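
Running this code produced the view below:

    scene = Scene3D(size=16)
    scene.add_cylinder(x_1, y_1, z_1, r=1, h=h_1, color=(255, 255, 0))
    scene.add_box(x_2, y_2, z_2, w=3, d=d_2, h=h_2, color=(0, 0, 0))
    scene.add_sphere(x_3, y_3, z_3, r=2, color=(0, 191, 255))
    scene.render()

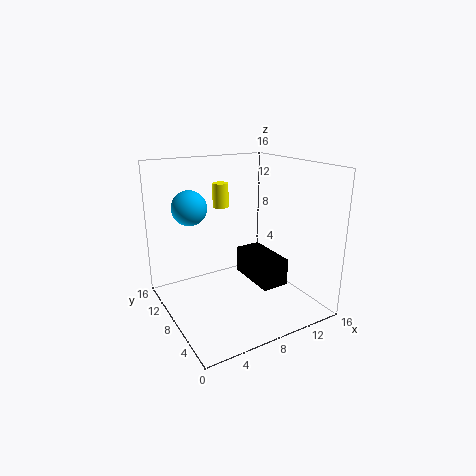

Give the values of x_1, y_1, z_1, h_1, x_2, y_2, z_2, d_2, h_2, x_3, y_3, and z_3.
x_1 = 9, y_1 = 14, z_1 = 10, h_1 = 3, x_2 = 9, y_2 = 4, z_2 = 3, d_2 = 6, h_2 = 3, x_3 = 4, y_3 = 12, z_3 = 11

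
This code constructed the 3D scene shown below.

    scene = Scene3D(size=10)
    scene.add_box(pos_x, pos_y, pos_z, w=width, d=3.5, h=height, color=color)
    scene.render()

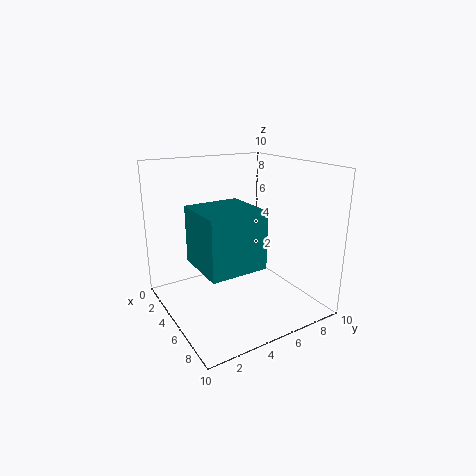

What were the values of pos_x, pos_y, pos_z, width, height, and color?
pos_x = 5.5; pos_y = 1; pos_z = 4.5; width = 3.5; height = 3.5; color = 'teal'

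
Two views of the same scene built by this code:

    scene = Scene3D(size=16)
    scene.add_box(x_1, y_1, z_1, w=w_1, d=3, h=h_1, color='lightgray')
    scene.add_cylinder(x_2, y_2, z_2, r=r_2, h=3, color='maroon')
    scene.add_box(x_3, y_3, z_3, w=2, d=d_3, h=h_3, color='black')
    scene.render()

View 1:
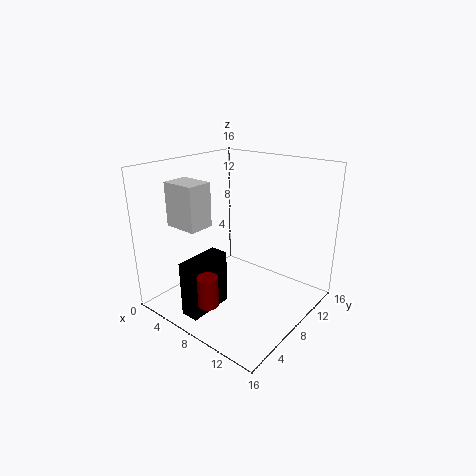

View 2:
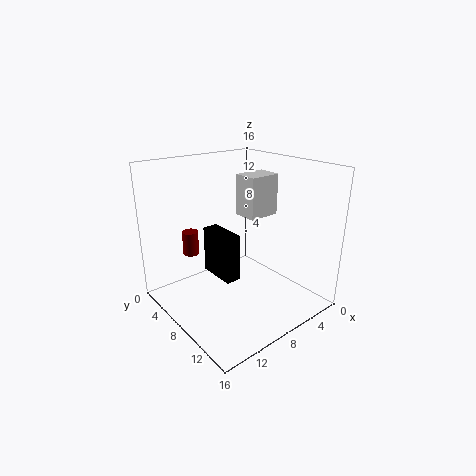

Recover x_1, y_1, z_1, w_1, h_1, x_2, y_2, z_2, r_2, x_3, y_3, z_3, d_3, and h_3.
x_1 = 1, y_1 = 4, z_1 = 9, w_1 = 4, h_1 = 5, x_2 = 10, y_2 = 1, z_2 = 4, r_2 = 1, x_3 = 6, y_3 = 1, z_3 = 1, d_3 = 5, h_3 = 6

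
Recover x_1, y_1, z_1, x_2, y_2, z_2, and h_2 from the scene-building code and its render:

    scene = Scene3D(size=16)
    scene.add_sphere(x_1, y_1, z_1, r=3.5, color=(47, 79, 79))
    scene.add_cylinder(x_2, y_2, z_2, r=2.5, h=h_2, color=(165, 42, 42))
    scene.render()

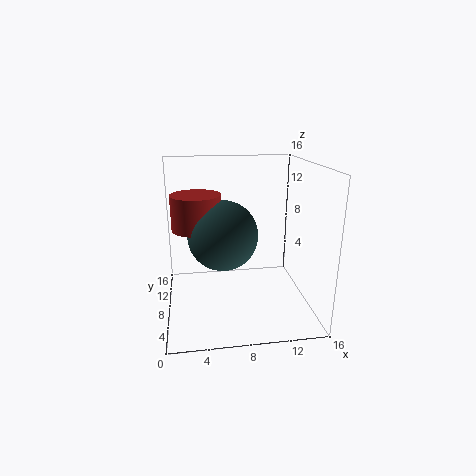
x_1 = 6; y_1 = 5; z_1 = 9.5; x_2 = 3.5; y_2 = 6; z_2 = 10; h_2 = 3.5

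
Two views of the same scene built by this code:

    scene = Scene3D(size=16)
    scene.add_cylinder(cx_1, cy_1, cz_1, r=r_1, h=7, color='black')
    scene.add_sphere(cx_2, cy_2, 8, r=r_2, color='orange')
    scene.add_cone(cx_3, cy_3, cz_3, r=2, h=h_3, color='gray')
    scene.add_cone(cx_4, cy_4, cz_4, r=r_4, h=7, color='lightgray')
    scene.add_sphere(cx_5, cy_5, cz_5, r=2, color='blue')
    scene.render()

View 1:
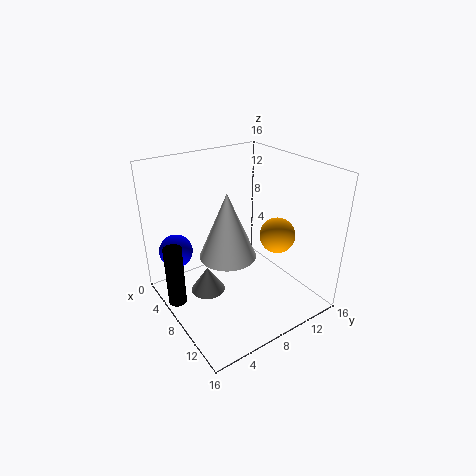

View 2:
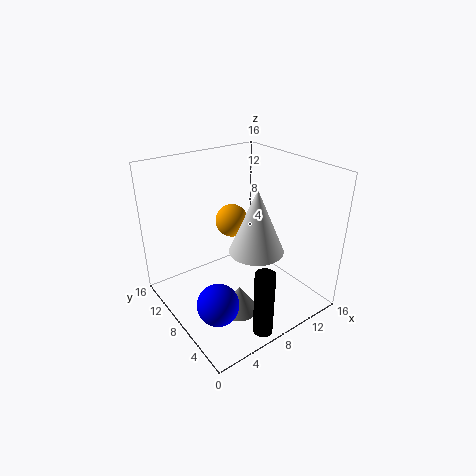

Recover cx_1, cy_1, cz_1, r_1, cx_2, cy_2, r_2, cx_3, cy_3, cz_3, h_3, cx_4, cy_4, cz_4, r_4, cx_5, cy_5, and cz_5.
cx_1 = 6, cy_1 = 1, cz_1 = 1, r_1 = 1, cx_2 = 10, cy_2 = 12, r_2 = 2, cx_3 = 6, cy_3 = 5, cz_3 = 1, h_3 = 3, cx_4 = 9, cy_4 = 6, cz_4 = 7, r_4 = 3, cx_5 = 2, cy_5 = 3, cz_5 = 5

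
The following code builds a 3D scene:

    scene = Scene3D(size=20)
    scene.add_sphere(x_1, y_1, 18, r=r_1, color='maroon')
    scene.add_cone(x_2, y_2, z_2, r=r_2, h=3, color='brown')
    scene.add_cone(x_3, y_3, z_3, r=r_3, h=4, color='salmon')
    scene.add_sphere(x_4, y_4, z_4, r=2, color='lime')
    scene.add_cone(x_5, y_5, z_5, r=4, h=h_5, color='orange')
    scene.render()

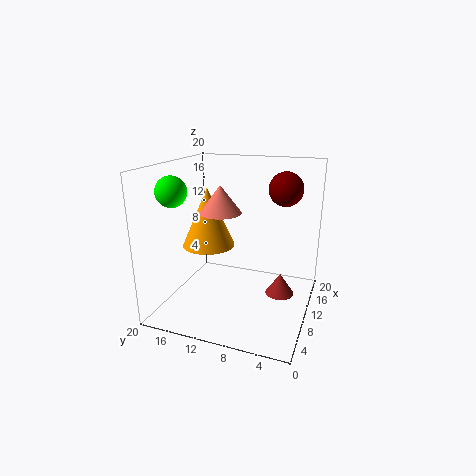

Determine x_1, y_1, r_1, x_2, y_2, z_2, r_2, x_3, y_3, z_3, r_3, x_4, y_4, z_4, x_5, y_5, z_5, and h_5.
x_1 = 7
y_1 = 3
r_1 = 2
x_2 = 11
y_2 = 4
z_2 = 2
r_2 = 2
x_3 = 11
y_3 = 13
z_3 = 13
r_3 = 3
x_4 = 5
y_4 = 17
z_4 = 17
x_5 = 13
y_5 = 16
z_5 = 7
h_5 = 9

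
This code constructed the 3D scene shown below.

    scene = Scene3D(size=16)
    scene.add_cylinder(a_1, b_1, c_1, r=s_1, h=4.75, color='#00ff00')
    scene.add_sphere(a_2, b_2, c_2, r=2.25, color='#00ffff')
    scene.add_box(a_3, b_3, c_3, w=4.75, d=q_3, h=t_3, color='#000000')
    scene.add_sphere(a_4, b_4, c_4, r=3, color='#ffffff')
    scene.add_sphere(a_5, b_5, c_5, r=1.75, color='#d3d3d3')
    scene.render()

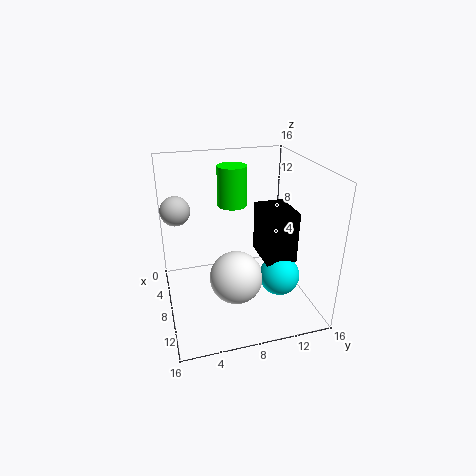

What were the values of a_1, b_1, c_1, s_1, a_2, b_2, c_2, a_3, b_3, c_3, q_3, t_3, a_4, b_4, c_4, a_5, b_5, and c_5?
a_1 = 3.75, b_1 = 8.5, c_1 = 10.25, s_1 = 1.75, a_2 = 10.25, b_2 = 12.25, c_2 = 3.75, a_3 = 6, b_3 = 10.5, c_3 = 5.5, q_3 = 3.5, t_3 = 5.75, a_4 = 9, b_4 = 7.5, c_4 = 3.5, a_5 = 3.25, b_5 = 1.75, c_5 = 10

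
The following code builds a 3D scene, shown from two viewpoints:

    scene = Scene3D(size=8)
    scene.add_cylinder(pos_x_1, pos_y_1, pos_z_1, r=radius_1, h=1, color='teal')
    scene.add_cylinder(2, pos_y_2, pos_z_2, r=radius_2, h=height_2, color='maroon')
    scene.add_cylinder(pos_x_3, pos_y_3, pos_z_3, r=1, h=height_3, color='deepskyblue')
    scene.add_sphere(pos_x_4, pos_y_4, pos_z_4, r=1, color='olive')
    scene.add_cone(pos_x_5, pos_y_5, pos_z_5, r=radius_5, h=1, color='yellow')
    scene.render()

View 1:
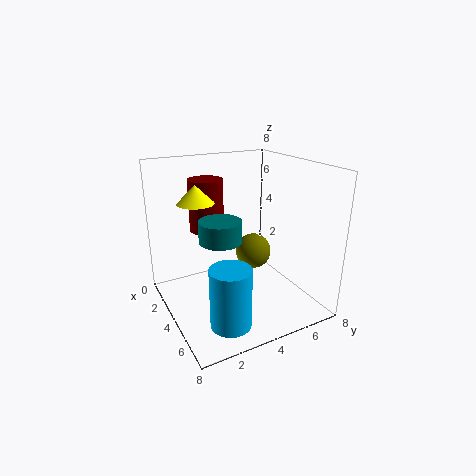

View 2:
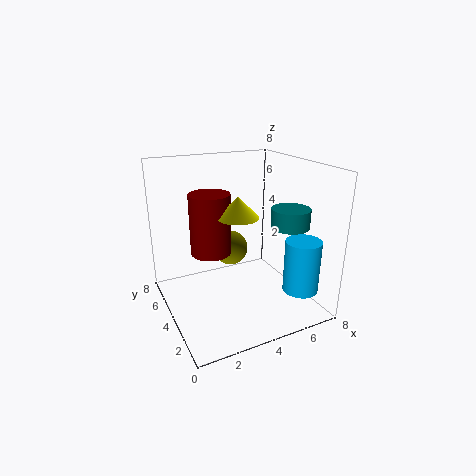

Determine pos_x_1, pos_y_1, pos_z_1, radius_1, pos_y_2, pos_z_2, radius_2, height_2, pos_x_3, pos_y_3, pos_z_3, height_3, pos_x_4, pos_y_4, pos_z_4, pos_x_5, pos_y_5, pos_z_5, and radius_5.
pos_x_1 = 6, pos_y_1 = 2, pos_z_1 = 5, radius_1 = 1, pos_y_2 = 3, pos_z_2 = 4, radius_2 = 1, height_2 = 3, pos_x_3 = 7, pos_y_3 = 2, pos_z_3 = 1, height_3 = 3, pos_x_4 = 4, pos_y_4 = 5, pos_z_4 = 3, pos_x_5 = 3, pos_y_5 = 2, pos_z_5 = 6, radius_5 = 1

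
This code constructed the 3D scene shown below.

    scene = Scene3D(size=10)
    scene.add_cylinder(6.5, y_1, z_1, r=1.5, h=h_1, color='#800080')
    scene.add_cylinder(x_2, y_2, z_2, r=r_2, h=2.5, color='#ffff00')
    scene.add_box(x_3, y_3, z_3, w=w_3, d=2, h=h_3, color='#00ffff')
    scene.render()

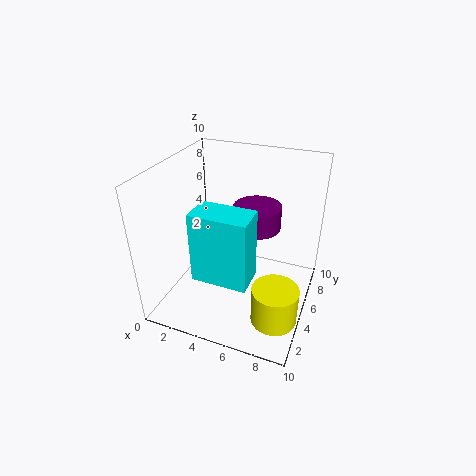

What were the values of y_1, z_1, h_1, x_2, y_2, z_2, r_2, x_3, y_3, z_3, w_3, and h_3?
y_1 = 4.5, z_1 = 6.5, h_1 = 1.5, x_2 = 8.5, y_2 = 2.5, z_2 = 1, r_2 = 1.5, x_3 = 3.5, y_3 = 1, z_3 = 4, w_3 = 3.5, h_3 = 4.5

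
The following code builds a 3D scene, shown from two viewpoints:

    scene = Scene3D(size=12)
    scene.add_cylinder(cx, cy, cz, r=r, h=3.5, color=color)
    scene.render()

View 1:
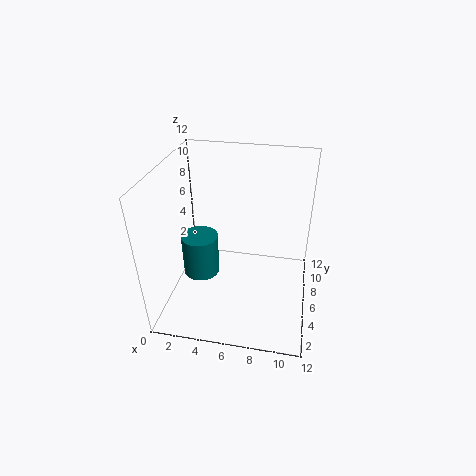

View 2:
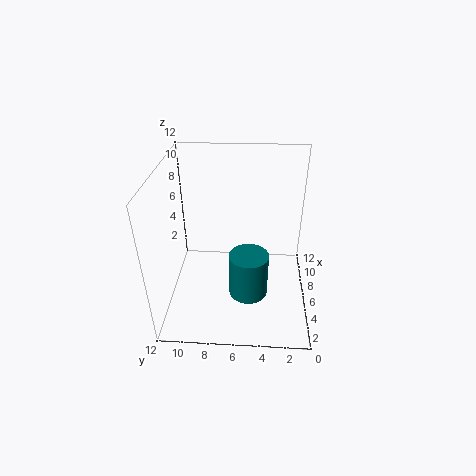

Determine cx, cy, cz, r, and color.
cx = 3, cy = 5, cz = 3, r = 1.5, color = 'teal'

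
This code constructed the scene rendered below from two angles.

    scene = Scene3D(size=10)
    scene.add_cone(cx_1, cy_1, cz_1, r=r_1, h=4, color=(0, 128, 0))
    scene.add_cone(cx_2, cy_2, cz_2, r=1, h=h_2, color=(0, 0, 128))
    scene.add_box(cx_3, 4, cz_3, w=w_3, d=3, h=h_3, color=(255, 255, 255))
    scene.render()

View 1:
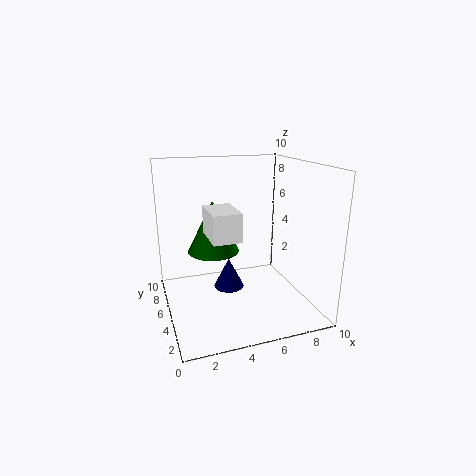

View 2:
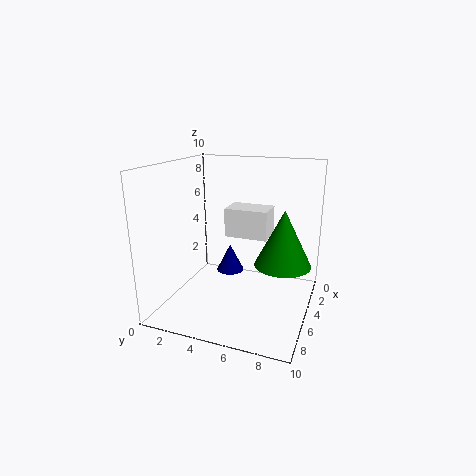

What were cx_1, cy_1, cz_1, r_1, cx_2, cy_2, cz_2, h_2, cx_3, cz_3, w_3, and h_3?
cx_1 = 4
cy_1 = 8
cz_1 = 3
r_1 = 2
cx_2 = 4
cy_2 = 4
cz_2 = 2
h_2 = 2
cx_3 = 3
cz_3 = 5
w_3 = 2
h_3 = 2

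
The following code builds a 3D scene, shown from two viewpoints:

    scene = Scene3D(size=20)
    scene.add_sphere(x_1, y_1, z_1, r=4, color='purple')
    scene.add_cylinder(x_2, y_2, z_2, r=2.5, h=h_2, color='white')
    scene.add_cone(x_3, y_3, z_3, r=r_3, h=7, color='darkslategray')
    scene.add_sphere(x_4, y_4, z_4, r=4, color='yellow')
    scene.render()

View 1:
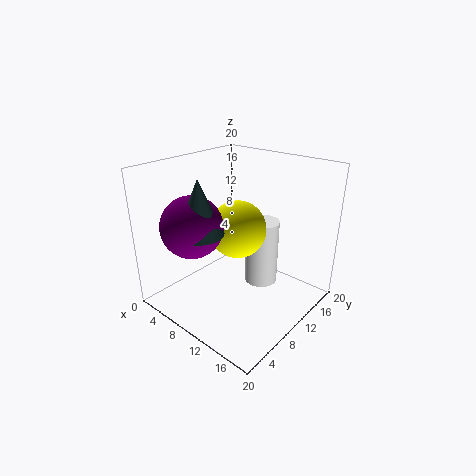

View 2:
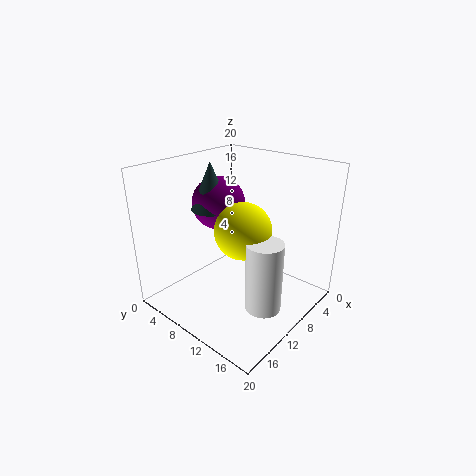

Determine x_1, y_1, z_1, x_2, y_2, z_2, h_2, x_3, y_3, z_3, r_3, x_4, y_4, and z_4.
x_1 = 7.5; y_1 = 4; z_1 = 13; x_2 = 10.5; y_2 = 15; z_2 = 1; h_2 = 10; x_3 = 9; y_3 = 4; z_3 = 12.5; r_3 = 3; x_4 = 9.5; y_4 = 10.5; z_4 = 11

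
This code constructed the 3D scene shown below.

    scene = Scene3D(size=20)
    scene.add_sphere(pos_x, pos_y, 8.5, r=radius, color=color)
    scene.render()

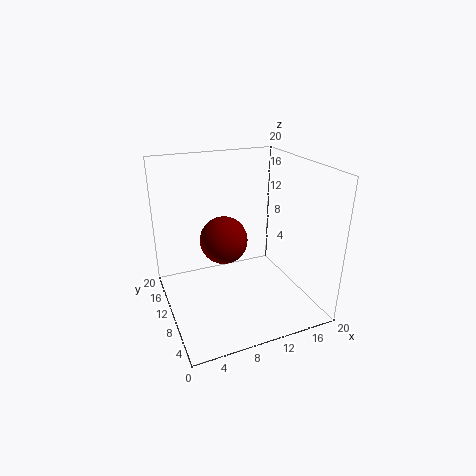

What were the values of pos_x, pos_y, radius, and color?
pos_x = 9; pos_y = 13; radius = 3.5; color = 'maroon'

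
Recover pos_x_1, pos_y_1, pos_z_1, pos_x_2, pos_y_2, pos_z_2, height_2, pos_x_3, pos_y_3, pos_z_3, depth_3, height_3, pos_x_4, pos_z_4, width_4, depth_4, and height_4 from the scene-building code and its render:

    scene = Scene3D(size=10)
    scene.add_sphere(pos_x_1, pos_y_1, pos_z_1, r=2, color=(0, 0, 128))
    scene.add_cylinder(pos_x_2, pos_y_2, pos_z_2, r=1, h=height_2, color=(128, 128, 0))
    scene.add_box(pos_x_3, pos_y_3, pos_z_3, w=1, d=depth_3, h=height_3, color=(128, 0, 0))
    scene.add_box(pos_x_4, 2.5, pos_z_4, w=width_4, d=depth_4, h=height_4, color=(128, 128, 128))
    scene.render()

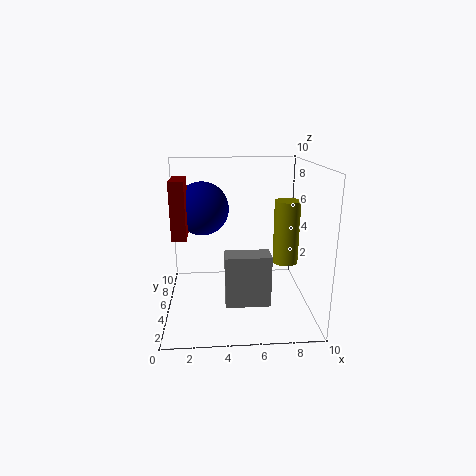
pos_x_1 = 2.5; pos_y_1 = 7.5; pos_z_1 = 6.5; pos_x_2 = 9; pos_y_2 = 7.5; pos_z_2 = 2; height_2 = 5; pos_x_3 = 0.5; pos_y_3 = 4.5; pos_z_3 = 5; depth_3 = 2.5; height_3 = 4; pos_x_4 = 4; pos_z_4 = 1; width_4 = 3; depth_4 = 1.5; height_4 = 3.5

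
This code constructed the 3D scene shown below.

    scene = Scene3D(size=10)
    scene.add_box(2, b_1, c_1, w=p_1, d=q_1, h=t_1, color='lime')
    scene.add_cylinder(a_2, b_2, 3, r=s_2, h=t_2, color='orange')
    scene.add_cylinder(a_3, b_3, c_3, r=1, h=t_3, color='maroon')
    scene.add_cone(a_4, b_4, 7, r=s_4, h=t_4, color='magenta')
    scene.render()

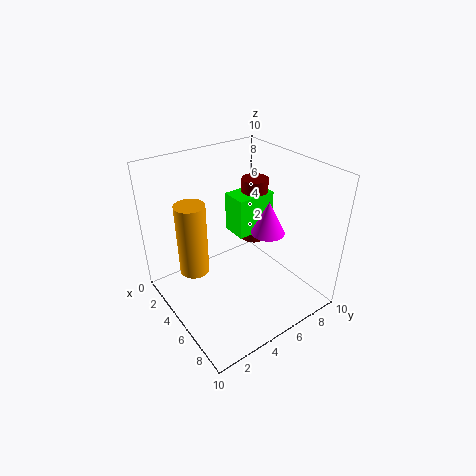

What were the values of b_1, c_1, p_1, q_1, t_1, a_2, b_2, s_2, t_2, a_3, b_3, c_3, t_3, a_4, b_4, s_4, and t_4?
b_1 = 6, c_1 = 4, p_1 = 2, q_1 = 3, t_1 = 3, a_2 = 4, b_2 = 2, s_2 = 1, t_2 = 5, a_3 = 3, b_3 = 8, c_3 = 3, t_3 = 5, a_4 = 8, b_4 = 5, s_4 = 1, t_4 = 2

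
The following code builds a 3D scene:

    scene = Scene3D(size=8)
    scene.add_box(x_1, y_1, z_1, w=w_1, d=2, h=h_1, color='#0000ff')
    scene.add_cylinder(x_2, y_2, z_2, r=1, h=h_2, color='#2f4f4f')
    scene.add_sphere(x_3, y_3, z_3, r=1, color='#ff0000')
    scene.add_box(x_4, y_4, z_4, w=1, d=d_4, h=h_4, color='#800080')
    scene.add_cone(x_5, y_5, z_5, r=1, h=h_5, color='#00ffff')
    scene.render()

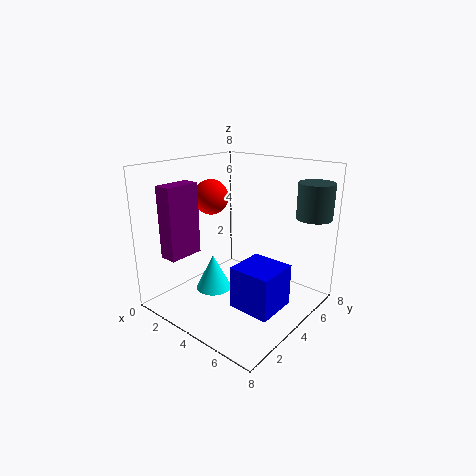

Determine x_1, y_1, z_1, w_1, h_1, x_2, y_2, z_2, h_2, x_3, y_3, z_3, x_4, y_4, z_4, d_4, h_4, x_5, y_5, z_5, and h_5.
x_1 = 6; y_1 = 1; z_1 = 2; w_1 = 2; h_1 = 2; x_2 = 7; y_2 = 7; z_2 = 5; h_2 = 2; x_3 = 2; y_3 = 4; z_3 = 6; x_4 = 1; y_4 = 1; z_4 = 3; d_4 = 2; h_4 = 4; x_5 = 3; y_5 = 3; z_5 = 1; h_5 = 2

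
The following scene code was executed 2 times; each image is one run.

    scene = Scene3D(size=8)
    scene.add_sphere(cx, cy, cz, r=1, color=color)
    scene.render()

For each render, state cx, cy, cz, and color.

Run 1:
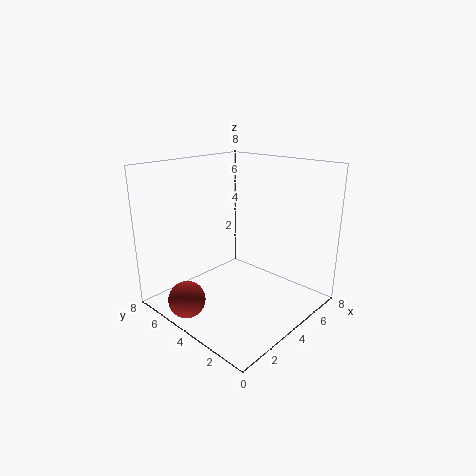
cx = 1; cy = 5; cz = 1; color = 'brown'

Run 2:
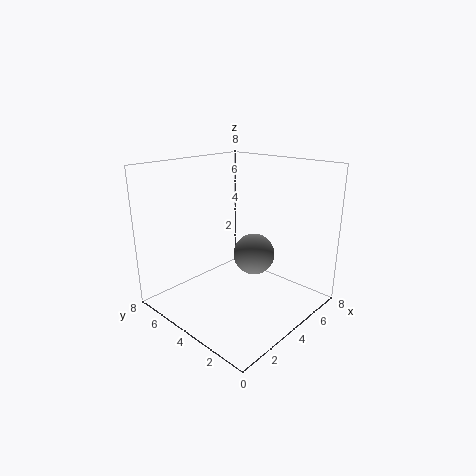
cx = 3; cy = 2; cz = 4; color = 'gray'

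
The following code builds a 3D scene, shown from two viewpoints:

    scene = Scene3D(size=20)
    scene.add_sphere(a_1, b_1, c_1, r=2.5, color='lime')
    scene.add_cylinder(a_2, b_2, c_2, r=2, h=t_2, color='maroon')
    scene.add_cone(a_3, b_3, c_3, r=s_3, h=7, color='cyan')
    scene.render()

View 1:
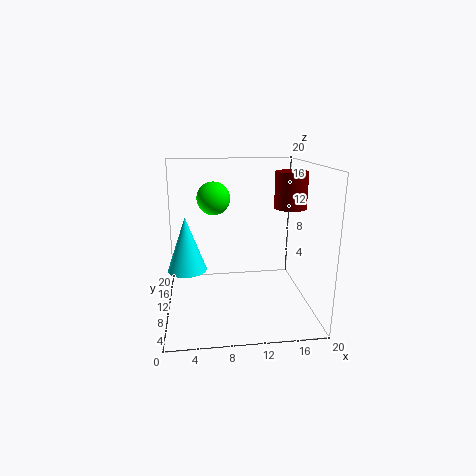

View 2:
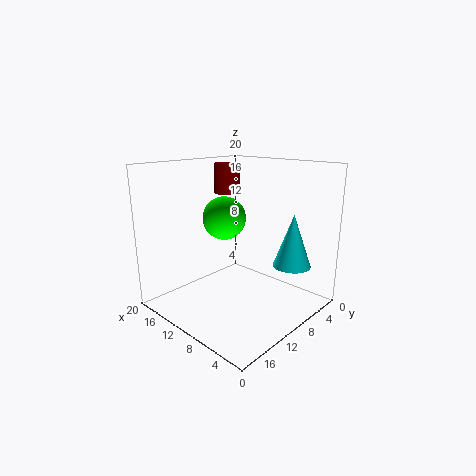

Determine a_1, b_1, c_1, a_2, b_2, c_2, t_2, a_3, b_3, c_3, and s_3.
a_1 = 7; b_1 = 15.5; c_1 = 14.5; a_2 = 16; b_2 = 6; c_2 = 15; t_2 = 4.5; a_3 = 3; b_3 = 7; c_3 = 7; s_3 = 2.5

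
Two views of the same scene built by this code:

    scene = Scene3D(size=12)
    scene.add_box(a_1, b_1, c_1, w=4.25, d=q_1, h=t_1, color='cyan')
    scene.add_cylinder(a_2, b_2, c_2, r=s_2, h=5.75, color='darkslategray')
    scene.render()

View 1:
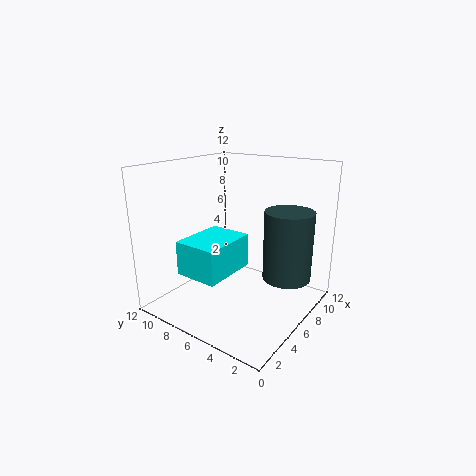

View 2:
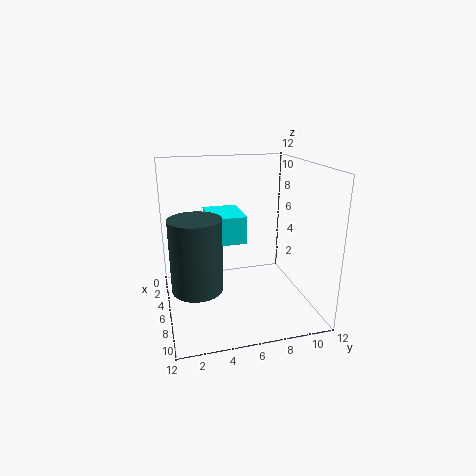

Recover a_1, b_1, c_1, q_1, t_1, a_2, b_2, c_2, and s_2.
a_1 = 0.25; b_1 = 4; c_1 = 4.75; q_1 = 3.25; t_1 = 2.5; a_2 = 7.75; b_2 = 2.25; c_2 = 2.75; s_2 = 2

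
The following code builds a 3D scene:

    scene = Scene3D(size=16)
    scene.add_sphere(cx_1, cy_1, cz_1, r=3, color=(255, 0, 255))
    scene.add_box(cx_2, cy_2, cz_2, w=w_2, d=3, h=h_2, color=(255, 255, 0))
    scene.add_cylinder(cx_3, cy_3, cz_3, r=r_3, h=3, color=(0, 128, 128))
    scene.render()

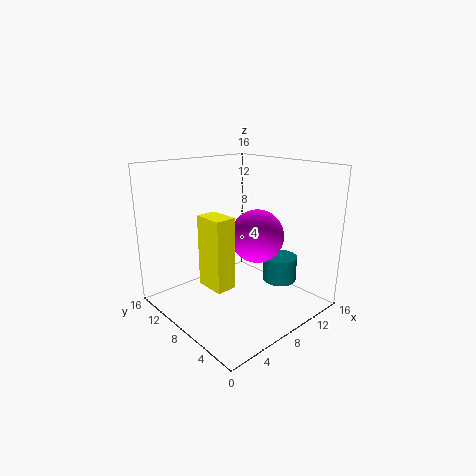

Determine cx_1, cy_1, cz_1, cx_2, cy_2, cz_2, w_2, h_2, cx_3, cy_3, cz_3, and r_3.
cx_1 = 10; cy_1 = 7; cz_1 = 8; cx_2 = 2; cy_2 = 4; cz_2 = 5; w_2 = 2; h_2 = 7; cx_3 = 13; cy_3 = 6; cz_3 = 2; r_3 = 2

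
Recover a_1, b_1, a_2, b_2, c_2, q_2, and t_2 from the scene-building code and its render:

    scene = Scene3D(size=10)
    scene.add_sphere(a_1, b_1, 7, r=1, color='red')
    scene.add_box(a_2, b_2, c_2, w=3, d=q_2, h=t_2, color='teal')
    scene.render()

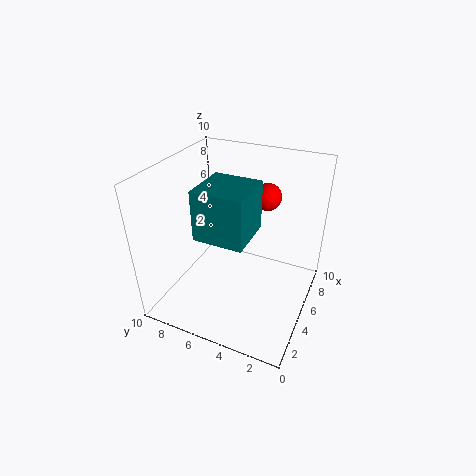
a_1 = 8
b_1 = 4
a_2 = 1
b_2 = 3
c_2 = 7
q_2 = 3
t_2 = 3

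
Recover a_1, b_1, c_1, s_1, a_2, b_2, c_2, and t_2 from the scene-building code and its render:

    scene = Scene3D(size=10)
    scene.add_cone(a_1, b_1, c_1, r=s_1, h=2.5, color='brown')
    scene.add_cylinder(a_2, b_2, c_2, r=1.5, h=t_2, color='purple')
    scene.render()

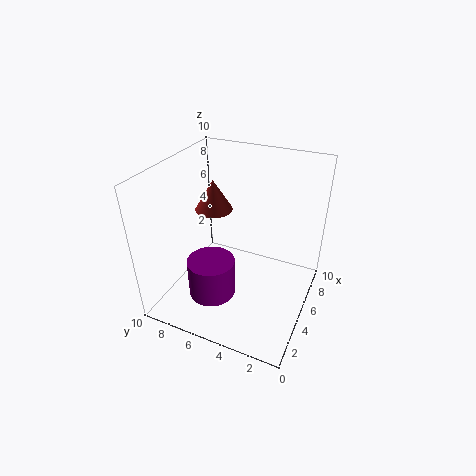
a_1 = 8, b_1 = 8.5, c_1 = 5, s_1 = 1.5, a_2 = 2, b_2 = 5.5, c_2 = 2.5, t_2 = 2.5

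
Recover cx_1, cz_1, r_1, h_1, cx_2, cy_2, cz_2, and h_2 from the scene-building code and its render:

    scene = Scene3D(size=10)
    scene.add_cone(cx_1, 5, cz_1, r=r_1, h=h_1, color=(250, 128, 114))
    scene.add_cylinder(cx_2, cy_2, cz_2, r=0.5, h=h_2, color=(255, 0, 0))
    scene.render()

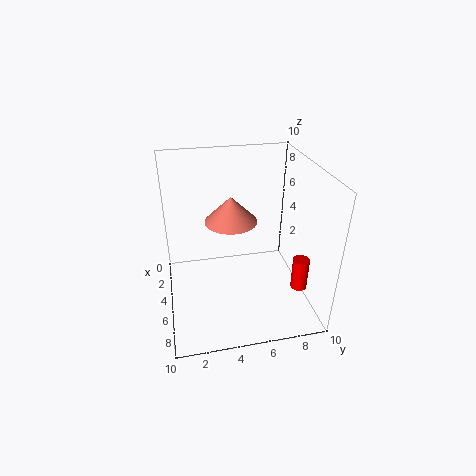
cx_1 = 2.5, cz_1 = 5, r_1 = 2, h_1 = 2, cx_2 = 9, cy_2 = 8, cz_2 = 3.5, h_2 = 2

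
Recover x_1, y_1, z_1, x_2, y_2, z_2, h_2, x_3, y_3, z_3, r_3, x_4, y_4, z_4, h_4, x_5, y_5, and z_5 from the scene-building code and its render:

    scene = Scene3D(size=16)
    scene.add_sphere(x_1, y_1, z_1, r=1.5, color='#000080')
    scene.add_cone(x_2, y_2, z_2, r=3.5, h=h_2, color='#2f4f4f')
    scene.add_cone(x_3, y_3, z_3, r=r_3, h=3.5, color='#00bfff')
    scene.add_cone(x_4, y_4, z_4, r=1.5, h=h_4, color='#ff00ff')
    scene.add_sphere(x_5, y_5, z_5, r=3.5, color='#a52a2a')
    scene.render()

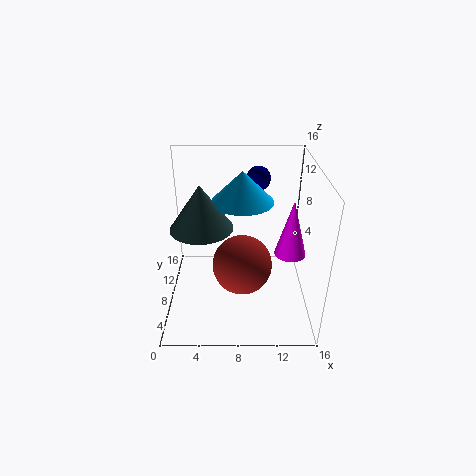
x_1 = 10.5, y_1 = 14.5, z_1 = 12.5, x_2 = 4, y_2 = 8.5, z_2 = 9, h_2 = 5, x_3 = 8.5, y_3 = 10, z_3 = 11.5, r_3 = 3.5, x_4 = 13, y_4 = 3.5, z_4 = 9, h_4 = 5.5, x_5 = 8.5, y_5 = 8.5, z_5 = 4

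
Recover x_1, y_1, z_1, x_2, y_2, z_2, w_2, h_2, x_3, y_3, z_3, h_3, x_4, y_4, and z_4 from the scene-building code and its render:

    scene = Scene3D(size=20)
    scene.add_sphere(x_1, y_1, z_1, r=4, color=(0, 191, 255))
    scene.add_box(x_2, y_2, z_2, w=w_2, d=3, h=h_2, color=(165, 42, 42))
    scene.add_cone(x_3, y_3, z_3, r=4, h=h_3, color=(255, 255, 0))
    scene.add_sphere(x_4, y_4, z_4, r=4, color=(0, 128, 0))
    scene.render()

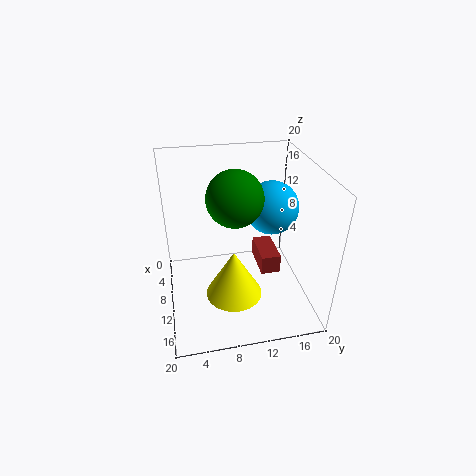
x_1 = 6, y_1 = 16, z_1 = 12, x_2 = 3, y_2 = 14, z_2 = 2, w_2 = 6, h_2 = 3, x_3 = 12, y_3 = 9, z_3 = 2, h_3 = 7, x_4 = 8, y_4 = 10, z_4 = 15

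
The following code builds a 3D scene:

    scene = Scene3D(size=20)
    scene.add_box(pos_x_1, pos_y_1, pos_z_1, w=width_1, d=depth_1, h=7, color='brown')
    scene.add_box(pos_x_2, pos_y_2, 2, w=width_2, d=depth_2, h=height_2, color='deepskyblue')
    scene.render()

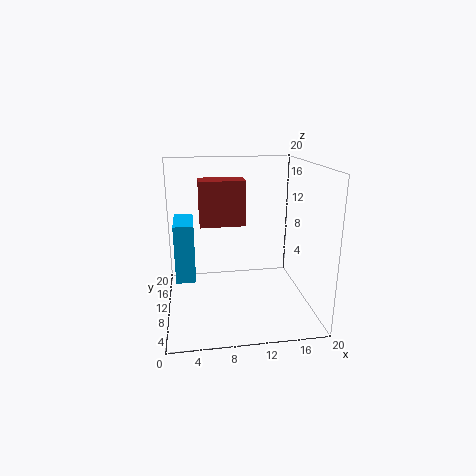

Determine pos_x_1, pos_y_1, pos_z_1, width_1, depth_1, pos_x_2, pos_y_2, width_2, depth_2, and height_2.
pos_x_1 = 5, pos_y_1 = 15, pos_z_1 = 10, width_1 = 7, depth_1 = 4, pos_x_2 = 1, pos_y_2 = 13, width_2 = 3, depth_2 = 7, height_2 = 9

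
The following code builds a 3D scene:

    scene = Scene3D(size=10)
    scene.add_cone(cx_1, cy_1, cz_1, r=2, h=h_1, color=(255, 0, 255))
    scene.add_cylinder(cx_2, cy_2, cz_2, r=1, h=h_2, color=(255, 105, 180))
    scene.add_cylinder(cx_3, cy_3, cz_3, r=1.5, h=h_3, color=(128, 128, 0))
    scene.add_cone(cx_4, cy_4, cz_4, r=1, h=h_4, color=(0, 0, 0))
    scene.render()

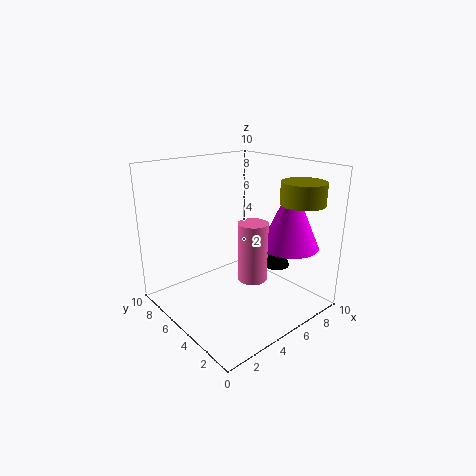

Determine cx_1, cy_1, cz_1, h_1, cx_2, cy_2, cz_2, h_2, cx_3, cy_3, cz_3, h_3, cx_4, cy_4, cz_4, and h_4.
cx_1 = 7.5
cy_1 = 2.5
cz_1 = 4.5
h_1 = 4.5
cx_2 = 5
cy_2 = 3.5
cz_2 = 2.5
h_2 = 4
cx_3 = 8
cy_3 = 2
cz_3 = 7.5
h_3 = 1.5
cx_4 = 8.5
cy_4 = 4.5
cz_4 = 2
h_4 = 3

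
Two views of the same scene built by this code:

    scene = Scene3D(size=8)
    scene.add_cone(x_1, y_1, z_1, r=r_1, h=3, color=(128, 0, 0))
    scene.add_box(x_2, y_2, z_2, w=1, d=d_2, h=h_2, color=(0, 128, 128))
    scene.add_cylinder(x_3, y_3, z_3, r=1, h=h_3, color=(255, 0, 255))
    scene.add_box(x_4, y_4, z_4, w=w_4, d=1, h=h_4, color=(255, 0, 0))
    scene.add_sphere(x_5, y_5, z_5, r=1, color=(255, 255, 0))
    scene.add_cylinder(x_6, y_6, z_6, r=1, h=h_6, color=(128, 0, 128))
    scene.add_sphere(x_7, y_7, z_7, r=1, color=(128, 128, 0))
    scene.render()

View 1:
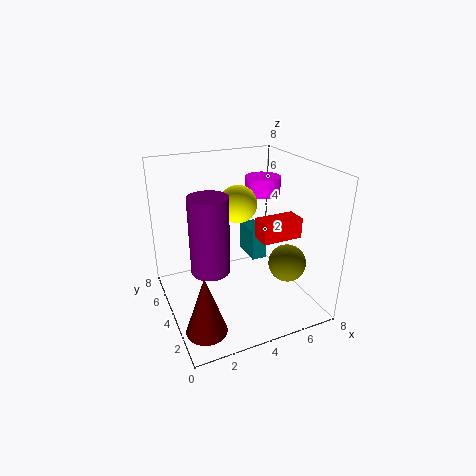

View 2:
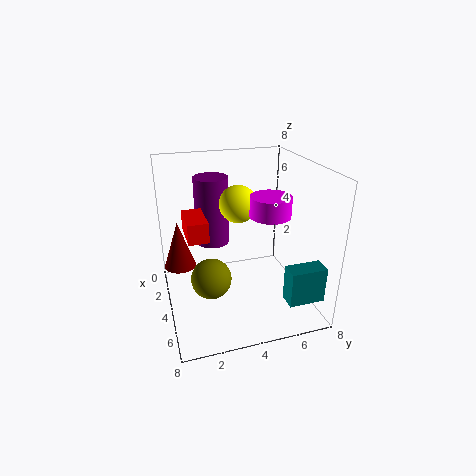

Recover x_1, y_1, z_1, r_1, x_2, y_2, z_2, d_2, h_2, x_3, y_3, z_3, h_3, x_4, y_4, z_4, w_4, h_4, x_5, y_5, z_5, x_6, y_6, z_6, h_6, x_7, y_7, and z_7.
x_1 = 1; y_1 = 1; z_1 = 1; r_1 = 1; x_2 = 6; y_2 = 6; z_2 = 1; d_2 = 2; h_2 = 2; x_3 = 6; y_3 = 5; z_3 = 6; h_3 = 1; x_4 = 4; y_4 = 1; z_4 = 5; w_4 = 2; h_4 = 1; x_5 = 4; y_5 = 4; z_5 = 6; x_6 = 2; y_6 = 3; z_6 = 3; h_6 = 4; x_7 = 6; y_7 = 2; z_7 = 3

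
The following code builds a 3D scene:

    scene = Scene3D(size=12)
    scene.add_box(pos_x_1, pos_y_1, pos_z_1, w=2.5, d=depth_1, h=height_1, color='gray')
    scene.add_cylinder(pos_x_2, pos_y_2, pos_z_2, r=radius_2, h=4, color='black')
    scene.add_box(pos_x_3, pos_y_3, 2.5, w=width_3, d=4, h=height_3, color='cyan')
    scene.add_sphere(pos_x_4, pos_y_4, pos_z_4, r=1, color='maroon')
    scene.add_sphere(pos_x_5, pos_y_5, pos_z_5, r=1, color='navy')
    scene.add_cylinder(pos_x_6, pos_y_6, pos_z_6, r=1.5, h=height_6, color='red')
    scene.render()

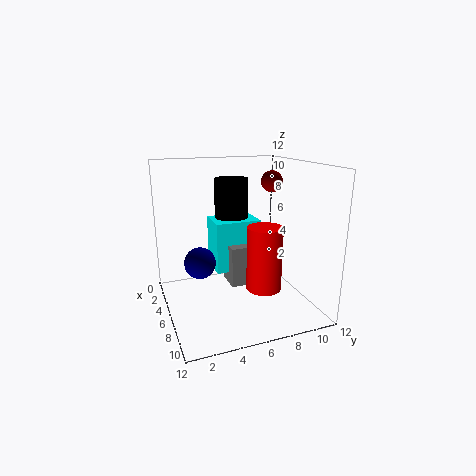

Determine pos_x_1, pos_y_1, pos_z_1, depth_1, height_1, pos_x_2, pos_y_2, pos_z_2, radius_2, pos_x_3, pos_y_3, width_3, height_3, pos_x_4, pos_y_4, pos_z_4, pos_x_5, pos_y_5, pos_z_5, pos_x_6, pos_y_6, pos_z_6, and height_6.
pos_x_1 = 3.5
pos_y_1 = 5.5
pos_z_1 = 1.5
depth_1 = 2.5
height_1 = 3.5
pos_x_2 = 3
pos_y_2 = 6.5
pos_z_2 = 6.5
radius_2 = 1.5
pos_x_3 = 2
pos_y_3 = 4.5
width_3 = 3
height_3 = 4.5
pos_x_4 = 3
pos_y_4 = 10.5
pos_z_4 = 10
pos_x_5 = 11
pos_y_5 = 1.5
pos_z_5 = 6.5
pos_x_6 = 7
pos_y_6 = 8
pos_z_6 = 1.5
height_6 = 5.5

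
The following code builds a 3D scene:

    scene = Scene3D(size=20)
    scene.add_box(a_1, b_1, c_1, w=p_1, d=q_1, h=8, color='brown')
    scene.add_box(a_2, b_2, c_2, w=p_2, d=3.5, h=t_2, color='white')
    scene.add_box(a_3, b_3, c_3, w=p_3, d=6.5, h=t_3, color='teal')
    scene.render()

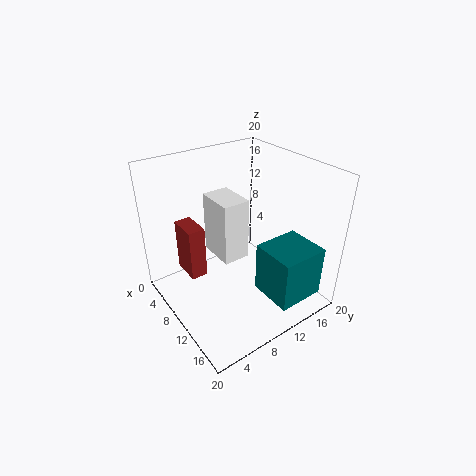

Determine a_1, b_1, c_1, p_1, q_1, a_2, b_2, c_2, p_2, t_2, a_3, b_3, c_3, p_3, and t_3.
a_1 = 1.5, b_1 = 4.5, c_1 = 2.5, p_1 = 4.5, q_1 = 2.5, a_2 = 8, b_2 = 6, c_2 = 9, p_2 = 5, t_2 = 8, a_3 = 13.5, b_3 = 10.5, c_3 = 3.5, p_3 = 6, t_3 = 7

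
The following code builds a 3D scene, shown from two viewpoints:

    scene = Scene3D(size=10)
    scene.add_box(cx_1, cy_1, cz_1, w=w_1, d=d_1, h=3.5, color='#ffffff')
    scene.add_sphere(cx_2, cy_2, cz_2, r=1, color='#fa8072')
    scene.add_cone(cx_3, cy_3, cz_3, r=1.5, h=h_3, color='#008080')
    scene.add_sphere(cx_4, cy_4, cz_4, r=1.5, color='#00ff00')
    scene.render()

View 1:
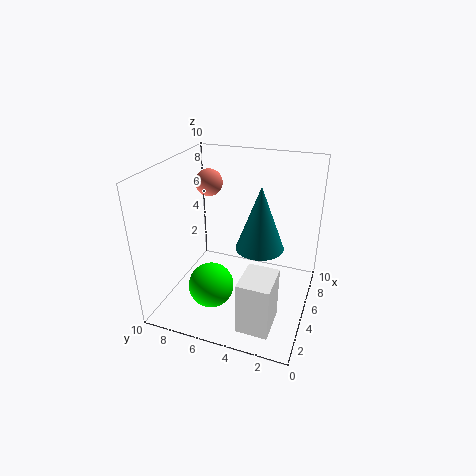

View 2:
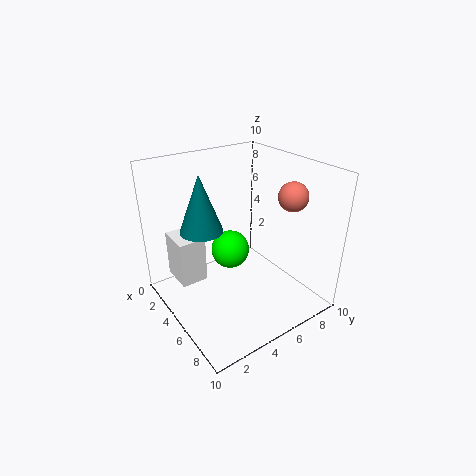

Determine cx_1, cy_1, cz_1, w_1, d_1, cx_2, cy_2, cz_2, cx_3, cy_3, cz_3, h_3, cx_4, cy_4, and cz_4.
cx_1 = 0.5; cy_1 = 1.5; cz_1 = 1; w_1 = 2.5; d_1 = 2; cx_2 = 7; cy_2 = 8; cz_2 = 8; cx_3 = 3.5; cy_3 = 3; cz_3 = 5.5; h_3 = 4; cx_4 = 2.5; cy_4 = 6; cz_4 = 2.5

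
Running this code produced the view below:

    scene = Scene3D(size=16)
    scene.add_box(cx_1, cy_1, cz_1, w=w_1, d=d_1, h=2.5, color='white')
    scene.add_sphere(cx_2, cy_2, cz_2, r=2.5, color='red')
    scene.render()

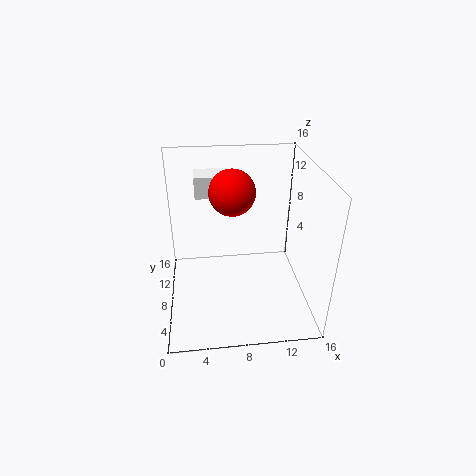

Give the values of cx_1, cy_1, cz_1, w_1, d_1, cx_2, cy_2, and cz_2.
cx_1 = 3.5, cy_1 = 11, cz_1 = 11.5, w_1 = 4, d_1 = 3, cx_2 = 7.5, cy_2 = 9, cz_2 = 13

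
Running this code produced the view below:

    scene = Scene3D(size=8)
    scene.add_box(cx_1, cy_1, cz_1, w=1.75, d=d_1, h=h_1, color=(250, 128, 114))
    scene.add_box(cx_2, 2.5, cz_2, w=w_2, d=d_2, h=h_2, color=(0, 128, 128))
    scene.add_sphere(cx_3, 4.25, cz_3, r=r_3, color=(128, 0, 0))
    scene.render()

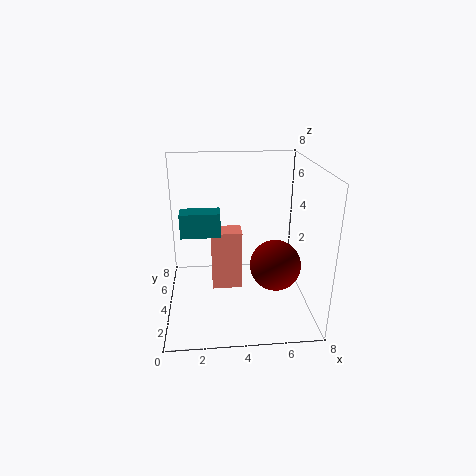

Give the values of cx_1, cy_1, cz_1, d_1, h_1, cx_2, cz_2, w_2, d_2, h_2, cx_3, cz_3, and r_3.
cx_1 = 2.5; cy_1 = 4; cz_1 = 0.75; d_1 = 1.25; h_1 = 3.5; cx_2 = 1; cz_2 = 4.75; w_2 = 2; d_2 = 1; h_2 = 1.25; cx_3 = 6.25; cz_3 = 2; r_3 = 1.5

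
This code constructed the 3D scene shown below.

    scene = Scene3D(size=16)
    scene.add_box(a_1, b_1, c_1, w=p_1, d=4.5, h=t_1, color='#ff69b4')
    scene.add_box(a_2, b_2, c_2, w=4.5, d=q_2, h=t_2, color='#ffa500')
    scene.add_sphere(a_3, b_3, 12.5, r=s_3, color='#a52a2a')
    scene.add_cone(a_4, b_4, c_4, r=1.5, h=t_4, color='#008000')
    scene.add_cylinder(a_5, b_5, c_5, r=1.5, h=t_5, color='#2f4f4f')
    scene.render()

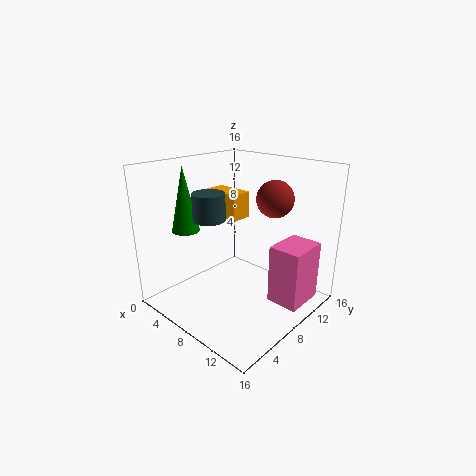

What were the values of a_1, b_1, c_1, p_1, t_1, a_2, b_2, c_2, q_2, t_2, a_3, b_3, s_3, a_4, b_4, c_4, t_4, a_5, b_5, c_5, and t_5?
a_1 = 12; b_1 = 8.5; c_1 = 1.5; p_1 = 3.5; t_1 = 6.5; a_2 = 2.5; b_2 = 8.5; c_2 = 9.5; q_2 = 2.5; t_2 = 3; a_3 = 11; b_3 = 10.5; s_3 = 2; a_4 = 4; b_4 = 4; c_4 = 9; t_4 = 7; a_5 = 9.5; b_5 = 2.5; c_5 = 12; t_5 = 2.5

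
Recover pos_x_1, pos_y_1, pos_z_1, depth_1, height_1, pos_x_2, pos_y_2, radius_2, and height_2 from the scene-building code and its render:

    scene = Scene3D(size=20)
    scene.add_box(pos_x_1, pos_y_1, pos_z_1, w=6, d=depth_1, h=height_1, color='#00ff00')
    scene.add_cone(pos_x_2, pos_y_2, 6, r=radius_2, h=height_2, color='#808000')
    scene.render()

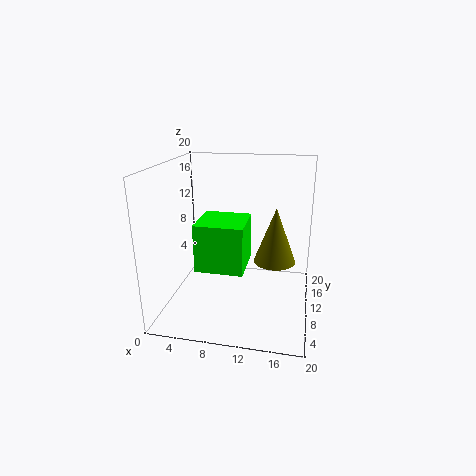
pos_x_1 = 6; pos_y_1 = 3; pos_z_1 = 8; depth_1 = 6; height_1 = 6; pos_x_2 = 15; pos_y_2 = 12; radius_2 = 3; height_2 = 8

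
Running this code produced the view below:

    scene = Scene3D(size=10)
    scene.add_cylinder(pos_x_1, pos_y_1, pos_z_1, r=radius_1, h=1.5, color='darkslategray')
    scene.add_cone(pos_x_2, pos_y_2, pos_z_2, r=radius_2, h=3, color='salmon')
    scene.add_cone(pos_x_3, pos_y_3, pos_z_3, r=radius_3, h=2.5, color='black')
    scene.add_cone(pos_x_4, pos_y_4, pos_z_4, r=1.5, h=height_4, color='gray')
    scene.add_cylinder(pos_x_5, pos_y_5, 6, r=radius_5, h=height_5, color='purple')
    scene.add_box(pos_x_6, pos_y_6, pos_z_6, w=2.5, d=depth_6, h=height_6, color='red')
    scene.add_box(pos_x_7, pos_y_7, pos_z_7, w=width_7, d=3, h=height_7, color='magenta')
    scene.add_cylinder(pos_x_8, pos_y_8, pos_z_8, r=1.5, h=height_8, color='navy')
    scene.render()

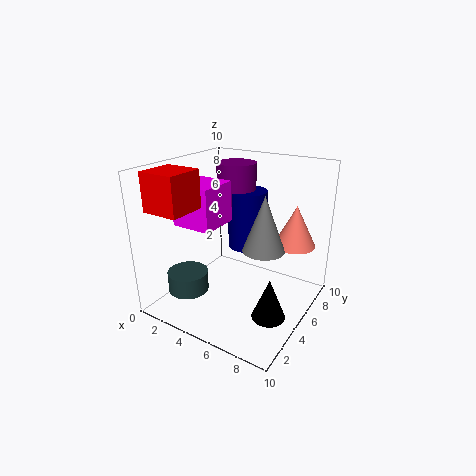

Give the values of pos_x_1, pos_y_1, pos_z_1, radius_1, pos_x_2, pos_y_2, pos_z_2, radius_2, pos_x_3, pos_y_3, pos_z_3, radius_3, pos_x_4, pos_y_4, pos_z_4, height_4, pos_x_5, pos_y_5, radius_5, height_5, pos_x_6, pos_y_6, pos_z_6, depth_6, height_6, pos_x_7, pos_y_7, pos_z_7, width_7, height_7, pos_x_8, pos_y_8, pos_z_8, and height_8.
pos_x_1 = 1.5, pos_y_1 = 3.5, pos_z_1 = 0.5, radius_1 = 1.5, pos_x_2 = 8, pos_y_2 = 8, pos_z_2 = 4, radius_2 = 1.5, pos_x_3 = 9, pos_y_3 = 2, pos_z_3 = 2, radius_3 = 1, pos_x_4 = 6.5, pos_y_4 = 6, pos_z_4 = 4, height_4 = 4, pos_x_5 = 3, pos_y_5 = 8, radius_5 = 1.5, height_5 = 3.5, pos_x_6 = 1, pos_y_6 = 0.5, pos_z_6 = 7.5, depth_6 = 2.5, height_6 = 2.5, pos_x_7 = 0.5, pos_y_7 = 3.5, pos_z_7 = 5.5, width_7 = 3, height_7 = 3, pos_x_8 = 4, pos_y_8 = 8, pos_z_8 = 3, height_8 = 4.5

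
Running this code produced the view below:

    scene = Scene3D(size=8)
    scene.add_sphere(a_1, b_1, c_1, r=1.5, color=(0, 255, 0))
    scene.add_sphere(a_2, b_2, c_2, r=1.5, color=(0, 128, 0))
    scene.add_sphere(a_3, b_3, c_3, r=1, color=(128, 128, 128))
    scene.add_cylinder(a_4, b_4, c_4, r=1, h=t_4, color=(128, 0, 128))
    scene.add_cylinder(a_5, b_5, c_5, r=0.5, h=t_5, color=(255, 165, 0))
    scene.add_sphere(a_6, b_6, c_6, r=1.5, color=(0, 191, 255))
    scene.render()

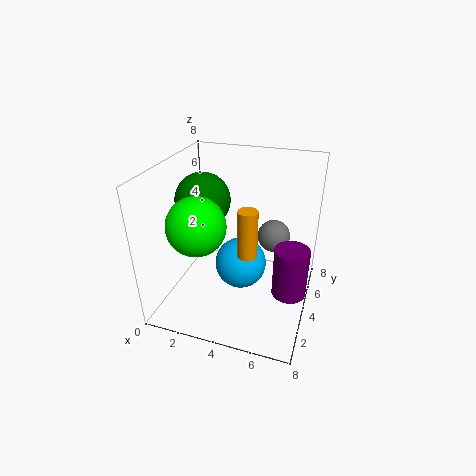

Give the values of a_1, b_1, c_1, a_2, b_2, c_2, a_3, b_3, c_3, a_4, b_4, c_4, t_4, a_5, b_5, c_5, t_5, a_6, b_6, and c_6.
a_1 = 2.5; b_1 = 2; c_1 = 5.5; a_2 = 2; b_2 = 4; c_2 = 6; a_3 = 5.5; b_3 = 6.5; c_3 = 3; a_4 = 7; b_4 = 4.5; c_4 = 0.5; t_4 = 3; a_5 = 5; b_5 = 2.5; c_5 = 4; t_5 = 2.5; a_6 = 4; b_6 = 4.5; c_6 = 2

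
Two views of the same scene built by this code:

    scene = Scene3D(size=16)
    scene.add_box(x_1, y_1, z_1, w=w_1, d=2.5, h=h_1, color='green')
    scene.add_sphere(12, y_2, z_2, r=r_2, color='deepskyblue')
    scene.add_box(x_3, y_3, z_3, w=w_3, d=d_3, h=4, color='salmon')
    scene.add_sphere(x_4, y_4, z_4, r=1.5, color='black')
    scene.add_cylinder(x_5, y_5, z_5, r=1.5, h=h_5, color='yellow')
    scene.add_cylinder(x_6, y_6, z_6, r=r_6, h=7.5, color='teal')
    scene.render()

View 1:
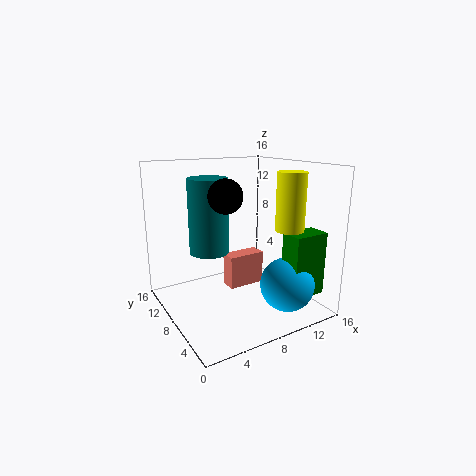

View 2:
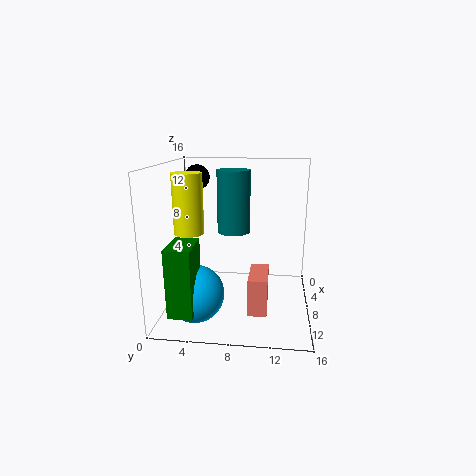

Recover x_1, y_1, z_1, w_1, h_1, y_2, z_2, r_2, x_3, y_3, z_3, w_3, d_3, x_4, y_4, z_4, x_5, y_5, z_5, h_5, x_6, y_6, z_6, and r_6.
x_1 = 11.5; y_1 = 2; z_1 = 2; w_1 = 4; h_1 = 7; y_2 = 4; z_2 = 3; r_2 = 3; x_3 = 8; y_3 = 9.5; z_3 = 1; w_3 = 4.5; d_3 = 2; x_4 = 3.5; y_4 = 2.5; z_4 = 14; x_5 = 11.5; y_5 = 3.5; z_5 = 9.5; h_5 = 6; x_6 = 4; y_6 = 7; z_6 = 7.5; r_6 = 2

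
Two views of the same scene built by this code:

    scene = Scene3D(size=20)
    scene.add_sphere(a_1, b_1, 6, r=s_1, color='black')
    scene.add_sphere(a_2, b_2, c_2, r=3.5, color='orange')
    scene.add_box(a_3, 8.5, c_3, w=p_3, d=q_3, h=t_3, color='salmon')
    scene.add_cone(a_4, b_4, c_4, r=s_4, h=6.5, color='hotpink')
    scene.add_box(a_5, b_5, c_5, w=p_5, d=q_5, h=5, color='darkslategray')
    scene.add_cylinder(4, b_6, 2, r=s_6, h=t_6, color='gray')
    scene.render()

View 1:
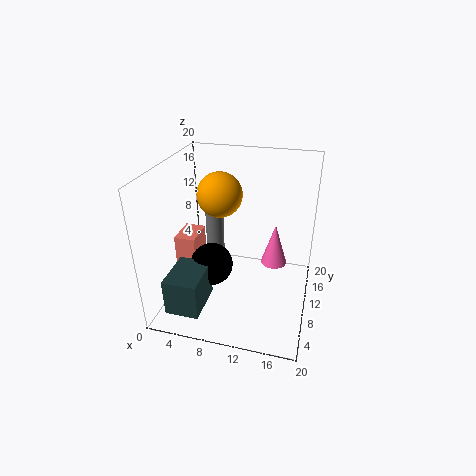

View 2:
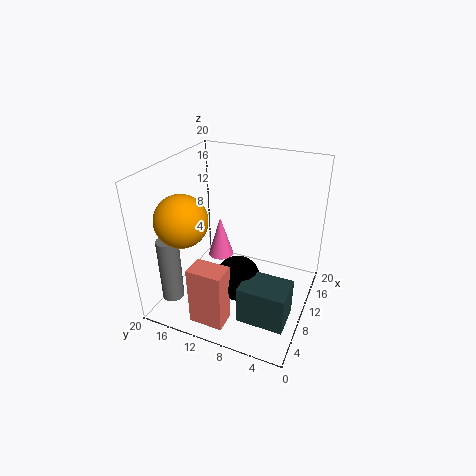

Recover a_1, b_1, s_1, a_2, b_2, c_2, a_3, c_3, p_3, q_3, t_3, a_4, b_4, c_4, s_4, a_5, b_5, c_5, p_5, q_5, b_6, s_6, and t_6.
a_1 = 6.5
b_1 = 8.5
s_1 = 3
a_2 = 5.5
b_2 = 16
c_2 = 13.5
a_3 = 1
c_3 = 1.5
p_3 = 3
q_3 = 4.5
t_3 = 8
a_4 = 14.5
b_4 = 15
c_4 = 3.5
s_4 = 2
a_5 = 2.5
b_5 = 1
c_5 = 2.5
p_5 = 4.5
q_5 = 6
b_6 = 17.5
s_6 = 1.5
t_6 = 9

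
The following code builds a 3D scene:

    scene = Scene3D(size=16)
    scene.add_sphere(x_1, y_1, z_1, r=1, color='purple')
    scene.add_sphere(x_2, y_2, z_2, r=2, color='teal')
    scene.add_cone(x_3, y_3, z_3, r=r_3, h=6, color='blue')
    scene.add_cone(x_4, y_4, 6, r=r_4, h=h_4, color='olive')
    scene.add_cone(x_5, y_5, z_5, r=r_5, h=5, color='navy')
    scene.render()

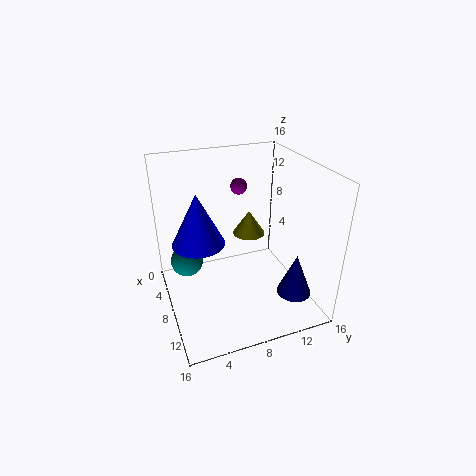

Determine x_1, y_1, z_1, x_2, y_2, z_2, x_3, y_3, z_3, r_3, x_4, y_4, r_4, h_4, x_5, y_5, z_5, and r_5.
x_1 = 3
y_1 = 10
z_1 = 12
x_2 = 3
y_2 = 3
z_2 = 3
x_3 = 6
y_3 = 4
z_3 = 7
r_3 = 3
x_4 = 4
y_4 = 11
r_4 = 2
h_4 = 3
x_5 = 11
y_5 = 14
z_5 = 1
r_5 = 2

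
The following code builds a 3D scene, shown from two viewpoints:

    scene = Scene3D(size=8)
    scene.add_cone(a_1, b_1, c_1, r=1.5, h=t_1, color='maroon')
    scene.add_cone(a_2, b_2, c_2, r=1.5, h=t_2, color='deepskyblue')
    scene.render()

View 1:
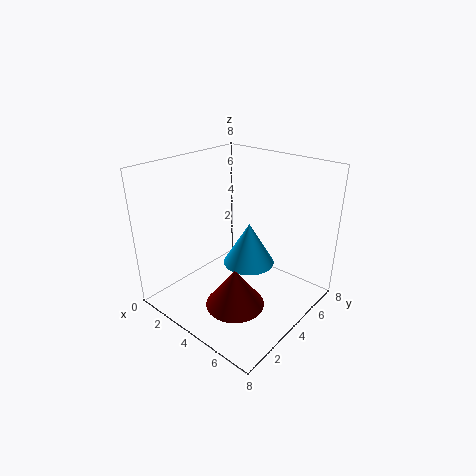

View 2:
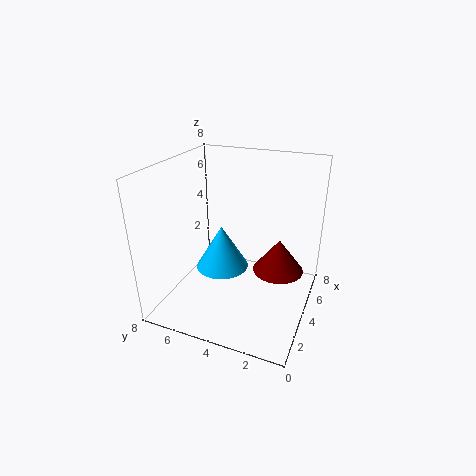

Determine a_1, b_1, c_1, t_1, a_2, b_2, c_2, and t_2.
a_1 = 5.5
b_1 = 2
c_1 = 1.5
t_1 = 2
a_2 = 4
b_2 = 5
c_2 = 2
t_2 = 2.5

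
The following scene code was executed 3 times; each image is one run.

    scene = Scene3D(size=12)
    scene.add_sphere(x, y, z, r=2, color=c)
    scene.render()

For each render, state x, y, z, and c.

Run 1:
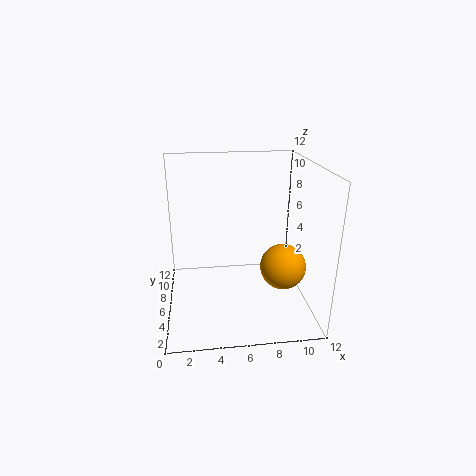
x = 10
y = 6
z = 3
c = 'orange'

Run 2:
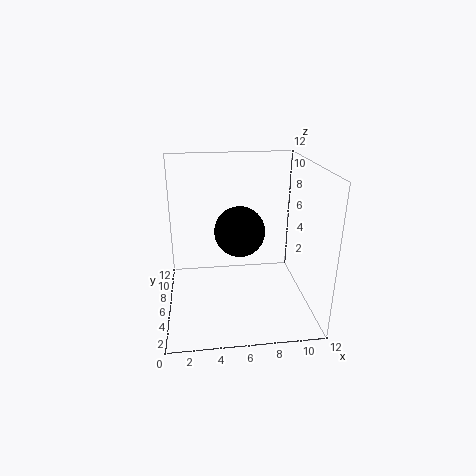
x = 6
y = 5
z = 7
c = 'black'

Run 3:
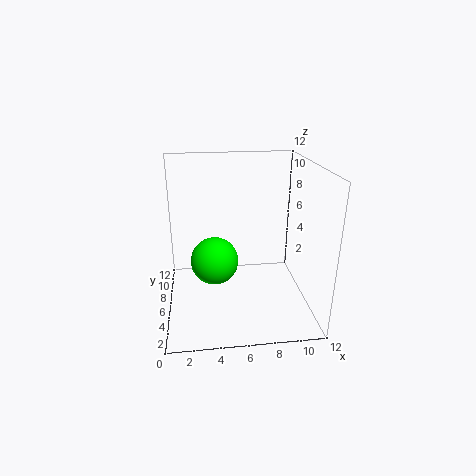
x = 4
y = 6
z = 4
c = 'lime'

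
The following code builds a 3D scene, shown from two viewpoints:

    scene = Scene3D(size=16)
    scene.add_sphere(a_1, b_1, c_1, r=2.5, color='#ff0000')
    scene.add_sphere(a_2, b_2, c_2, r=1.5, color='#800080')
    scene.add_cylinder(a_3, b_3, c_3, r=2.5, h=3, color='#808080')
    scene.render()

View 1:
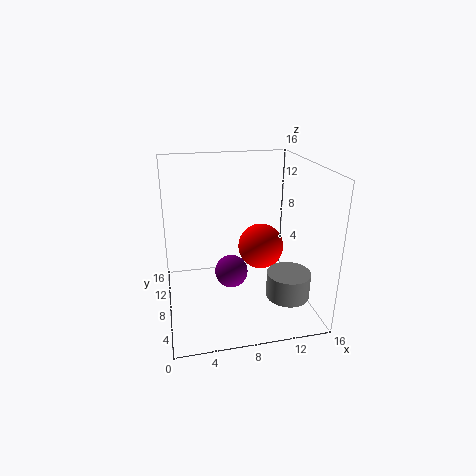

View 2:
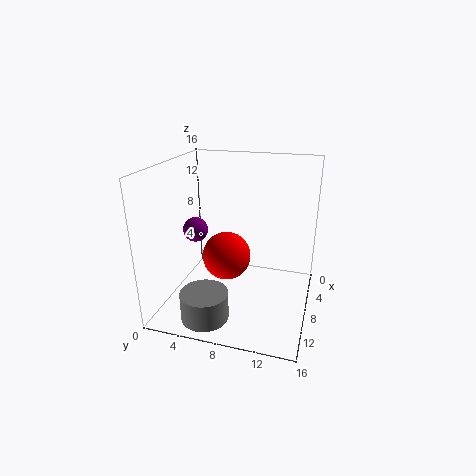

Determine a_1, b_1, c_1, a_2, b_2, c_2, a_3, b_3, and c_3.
a_1 = 10.5; b_1 = 7.5; c_1 = 7; a_2 = 6; b_2 = 2; c_2 = 7.5; a_3 = 13.5; b_3 = 6; c_3 = 1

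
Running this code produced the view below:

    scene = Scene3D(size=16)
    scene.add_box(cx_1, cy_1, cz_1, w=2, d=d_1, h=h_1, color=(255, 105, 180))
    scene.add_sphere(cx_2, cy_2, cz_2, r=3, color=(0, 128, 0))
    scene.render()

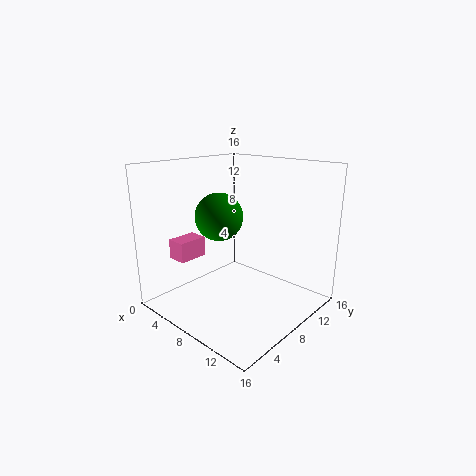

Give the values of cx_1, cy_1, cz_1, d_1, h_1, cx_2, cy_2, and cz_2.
cx_1 = 5, cy_1 = 1, cz_1 = 7, d_1 = 3, h_1 = 2, cx_2 = 3, cy_2 = 10, cz_2 = 9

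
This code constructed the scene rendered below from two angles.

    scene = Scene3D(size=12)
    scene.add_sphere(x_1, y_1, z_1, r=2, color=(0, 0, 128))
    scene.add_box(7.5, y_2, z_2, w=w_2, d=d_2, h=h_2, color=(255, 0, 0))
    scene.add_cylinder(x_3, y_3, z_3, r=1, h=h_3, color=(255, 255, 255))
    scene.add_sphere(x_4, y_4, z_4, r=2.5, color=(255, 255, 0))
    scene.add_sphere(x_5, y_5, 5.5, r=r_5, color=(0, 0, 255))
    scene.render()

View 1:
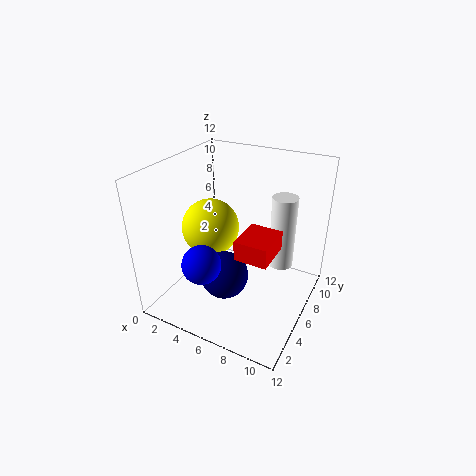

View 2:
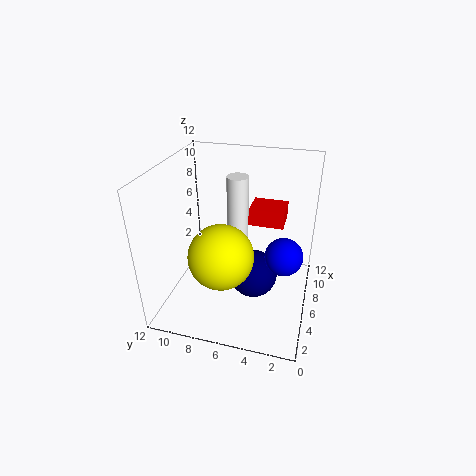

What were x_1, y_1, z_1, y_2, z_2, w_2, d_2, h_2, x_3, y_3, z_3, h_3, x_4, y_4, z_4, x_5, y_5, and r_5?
x_1 = 5.5; y_1 = 4.5; z_1 = 3; y_2 = 2.5; z_2 = 6.5; w_2 = 2.5; d_2 = 3; h_2 = 1.5; x_3 = 9.5; y_3 = 7; z_3 = 4; h_3 = 6; x_4 = 3; y_4 = 6.5; z_4 = 6; x_5 = 5; y_5 = 2; r_5 = 1.5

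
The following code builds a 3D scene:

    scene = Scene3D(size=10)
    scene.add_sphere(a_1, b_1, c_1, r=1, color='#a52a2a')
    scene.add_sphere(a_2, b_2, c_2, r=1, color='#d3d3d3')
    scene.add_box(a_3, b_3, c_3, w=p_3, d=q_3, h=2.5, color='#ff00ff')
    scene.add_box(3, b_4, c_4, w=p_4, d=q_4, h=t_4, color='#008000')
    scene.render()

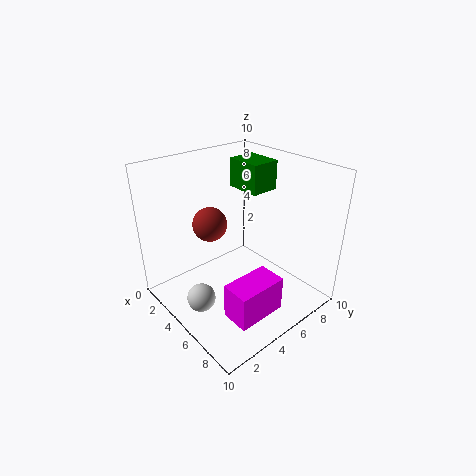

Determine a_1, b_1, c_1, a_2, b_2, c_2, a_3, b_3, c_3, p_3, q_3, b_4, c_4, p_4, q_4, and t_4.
a_1 = 6
b_1 = 2
c_1 = 7.5
a_2 = 4.5
b_2 = 2
c_2 = 1
a_3 = 6.5
b_3 = 2.5
c_3 = 0.5
p_3 = 2
q_3 = 3.5
b_4 = 6
c_4 = 8
p_4 = 2.5
q_4 = 2
t_4 = 2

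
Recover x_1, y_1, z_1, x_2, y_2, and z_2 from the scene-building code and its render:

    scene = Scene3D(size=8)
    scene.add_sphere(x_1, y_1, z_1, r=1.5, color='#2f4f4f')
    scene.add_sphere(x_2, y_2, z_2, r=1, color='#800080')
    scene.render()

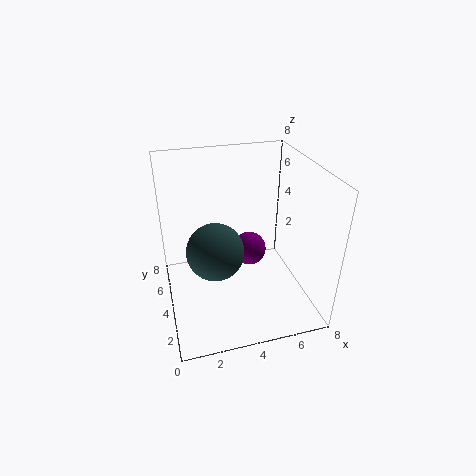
x_1 = 2.5; y_1 = 3; z_1 = 4; x_2 = 5; y_2 = 5; z_2 = 2.5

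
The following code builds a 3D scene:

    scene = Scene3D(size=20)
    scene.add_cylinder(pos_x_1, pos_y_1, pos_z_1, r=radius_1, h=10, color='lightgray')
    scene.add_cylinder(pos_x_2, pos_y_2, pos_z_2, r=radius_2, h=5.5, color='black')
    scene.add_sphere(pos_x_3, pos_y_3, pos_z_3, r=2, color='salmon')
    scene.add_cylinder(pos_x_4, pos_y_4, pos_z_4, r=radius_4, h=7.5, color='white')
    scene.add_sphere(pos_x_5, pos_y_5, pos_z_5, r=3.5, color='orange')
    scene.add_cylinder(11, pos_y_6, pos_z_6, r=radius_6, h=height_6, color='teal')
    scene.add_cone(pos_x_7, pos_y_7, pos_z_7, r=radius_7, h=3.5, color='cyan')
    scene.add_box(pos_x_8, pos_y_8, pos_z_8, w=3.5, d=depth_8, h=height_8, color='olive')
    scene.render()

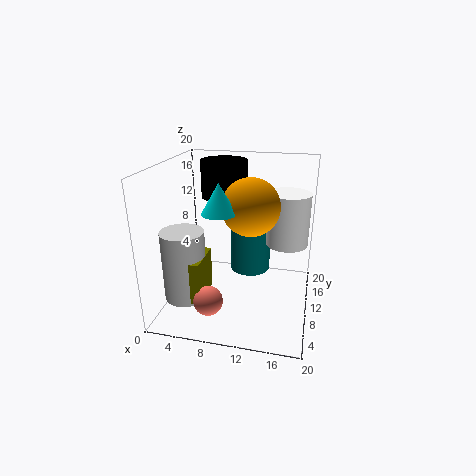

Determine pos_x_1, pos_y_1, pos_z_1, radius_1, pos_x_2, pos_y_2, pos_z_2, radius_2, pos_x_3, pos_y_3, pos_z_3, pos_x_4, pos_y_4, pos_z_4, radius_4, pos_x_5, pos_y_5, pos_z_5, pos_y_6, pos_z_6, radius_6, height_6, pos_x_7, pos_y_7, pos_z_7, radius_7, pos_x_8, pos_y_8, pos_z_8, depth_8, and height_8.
pos_x_1 = 3, pos_y_1 = 7, pos_z_1 = 1.5, radius_1 = 3, pos_x_2 = 6.5, pos_y_2 = 16, pos_z_2 = 14, radius_2 = 3.5, pos_x_3 = 7, pos_y_3 = 5, pos_z_3 = 2.5, pos_x_4 = 16.5, pos_y_4 = 13, pos_z_4 = 8.5, radius_4 = 3, pos_x_5 = 12.5, pos_y_5 = 6, pos_z_5 = 16, pos_y_6 = 14, pos_z_6 = 3.5, radius_6 = 3, height_6 = 7.5, pos_x_7 = 9.5, pos_y_7 = 3, pos_z_7 = 16, radius_7 = 2, pos_x_8 = 2.5, pos_y_8 = 4.5, pos_z_8 = 2, depth_8 = 5.5, height_8 = 6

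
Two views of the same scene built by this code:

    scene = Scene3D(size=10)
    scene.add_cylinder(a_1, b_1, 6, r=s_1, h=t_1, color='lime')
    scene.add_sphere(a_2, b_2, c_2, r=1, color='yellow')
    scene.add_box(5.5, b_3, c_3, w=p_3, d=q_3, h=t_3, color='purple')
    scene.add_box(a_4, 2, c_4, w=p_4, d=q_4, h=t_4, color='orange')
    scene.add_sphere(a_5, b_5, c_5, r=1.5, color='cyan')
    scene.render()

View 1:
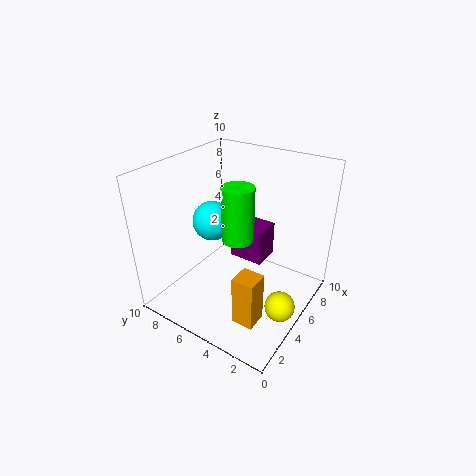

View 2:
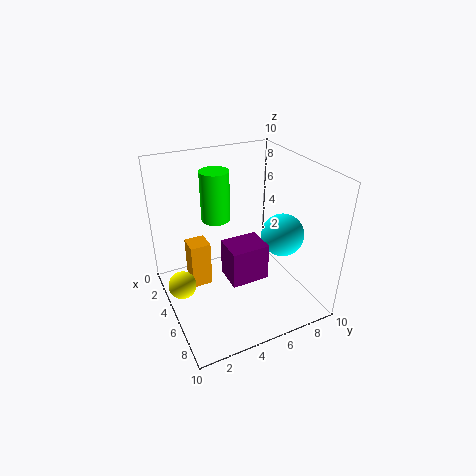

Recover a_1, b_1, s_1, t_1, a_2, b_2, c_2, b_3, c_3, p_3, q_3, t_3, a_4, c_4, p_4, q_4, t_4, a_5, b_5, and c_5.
a_1 = 3.5
b_1 = 4
s_1 = 1
t_1 = 3.5
a_2 = 4
b_2 = 1
c_2 = 1.5
b_3 = 3.5
c_3 = 3
p_3 = 2
q_3 = 2.5
t_3 = 2.5
a_4 = 2
c_4 = 0.5
p_4 = 1.5
q_4 = 1.5
t_4 = 3.5
a_5 = 6
b_5 = 8
c_5 = 5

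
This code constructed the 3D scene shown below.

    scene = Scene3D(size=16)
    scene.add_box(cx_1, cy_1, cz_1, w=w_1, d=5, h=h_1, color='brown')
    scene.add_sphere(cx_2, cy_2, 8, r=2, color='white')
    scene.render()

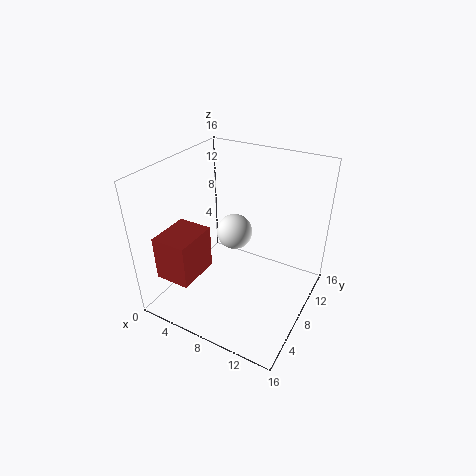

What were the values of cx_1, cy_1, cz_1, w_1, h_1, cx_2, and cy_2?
cx_1 = 1
cy_1 = 2
cz_1 = 4
w_1 = 4
h_1 = 5
cx_2 = 7
cy_2 = 9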